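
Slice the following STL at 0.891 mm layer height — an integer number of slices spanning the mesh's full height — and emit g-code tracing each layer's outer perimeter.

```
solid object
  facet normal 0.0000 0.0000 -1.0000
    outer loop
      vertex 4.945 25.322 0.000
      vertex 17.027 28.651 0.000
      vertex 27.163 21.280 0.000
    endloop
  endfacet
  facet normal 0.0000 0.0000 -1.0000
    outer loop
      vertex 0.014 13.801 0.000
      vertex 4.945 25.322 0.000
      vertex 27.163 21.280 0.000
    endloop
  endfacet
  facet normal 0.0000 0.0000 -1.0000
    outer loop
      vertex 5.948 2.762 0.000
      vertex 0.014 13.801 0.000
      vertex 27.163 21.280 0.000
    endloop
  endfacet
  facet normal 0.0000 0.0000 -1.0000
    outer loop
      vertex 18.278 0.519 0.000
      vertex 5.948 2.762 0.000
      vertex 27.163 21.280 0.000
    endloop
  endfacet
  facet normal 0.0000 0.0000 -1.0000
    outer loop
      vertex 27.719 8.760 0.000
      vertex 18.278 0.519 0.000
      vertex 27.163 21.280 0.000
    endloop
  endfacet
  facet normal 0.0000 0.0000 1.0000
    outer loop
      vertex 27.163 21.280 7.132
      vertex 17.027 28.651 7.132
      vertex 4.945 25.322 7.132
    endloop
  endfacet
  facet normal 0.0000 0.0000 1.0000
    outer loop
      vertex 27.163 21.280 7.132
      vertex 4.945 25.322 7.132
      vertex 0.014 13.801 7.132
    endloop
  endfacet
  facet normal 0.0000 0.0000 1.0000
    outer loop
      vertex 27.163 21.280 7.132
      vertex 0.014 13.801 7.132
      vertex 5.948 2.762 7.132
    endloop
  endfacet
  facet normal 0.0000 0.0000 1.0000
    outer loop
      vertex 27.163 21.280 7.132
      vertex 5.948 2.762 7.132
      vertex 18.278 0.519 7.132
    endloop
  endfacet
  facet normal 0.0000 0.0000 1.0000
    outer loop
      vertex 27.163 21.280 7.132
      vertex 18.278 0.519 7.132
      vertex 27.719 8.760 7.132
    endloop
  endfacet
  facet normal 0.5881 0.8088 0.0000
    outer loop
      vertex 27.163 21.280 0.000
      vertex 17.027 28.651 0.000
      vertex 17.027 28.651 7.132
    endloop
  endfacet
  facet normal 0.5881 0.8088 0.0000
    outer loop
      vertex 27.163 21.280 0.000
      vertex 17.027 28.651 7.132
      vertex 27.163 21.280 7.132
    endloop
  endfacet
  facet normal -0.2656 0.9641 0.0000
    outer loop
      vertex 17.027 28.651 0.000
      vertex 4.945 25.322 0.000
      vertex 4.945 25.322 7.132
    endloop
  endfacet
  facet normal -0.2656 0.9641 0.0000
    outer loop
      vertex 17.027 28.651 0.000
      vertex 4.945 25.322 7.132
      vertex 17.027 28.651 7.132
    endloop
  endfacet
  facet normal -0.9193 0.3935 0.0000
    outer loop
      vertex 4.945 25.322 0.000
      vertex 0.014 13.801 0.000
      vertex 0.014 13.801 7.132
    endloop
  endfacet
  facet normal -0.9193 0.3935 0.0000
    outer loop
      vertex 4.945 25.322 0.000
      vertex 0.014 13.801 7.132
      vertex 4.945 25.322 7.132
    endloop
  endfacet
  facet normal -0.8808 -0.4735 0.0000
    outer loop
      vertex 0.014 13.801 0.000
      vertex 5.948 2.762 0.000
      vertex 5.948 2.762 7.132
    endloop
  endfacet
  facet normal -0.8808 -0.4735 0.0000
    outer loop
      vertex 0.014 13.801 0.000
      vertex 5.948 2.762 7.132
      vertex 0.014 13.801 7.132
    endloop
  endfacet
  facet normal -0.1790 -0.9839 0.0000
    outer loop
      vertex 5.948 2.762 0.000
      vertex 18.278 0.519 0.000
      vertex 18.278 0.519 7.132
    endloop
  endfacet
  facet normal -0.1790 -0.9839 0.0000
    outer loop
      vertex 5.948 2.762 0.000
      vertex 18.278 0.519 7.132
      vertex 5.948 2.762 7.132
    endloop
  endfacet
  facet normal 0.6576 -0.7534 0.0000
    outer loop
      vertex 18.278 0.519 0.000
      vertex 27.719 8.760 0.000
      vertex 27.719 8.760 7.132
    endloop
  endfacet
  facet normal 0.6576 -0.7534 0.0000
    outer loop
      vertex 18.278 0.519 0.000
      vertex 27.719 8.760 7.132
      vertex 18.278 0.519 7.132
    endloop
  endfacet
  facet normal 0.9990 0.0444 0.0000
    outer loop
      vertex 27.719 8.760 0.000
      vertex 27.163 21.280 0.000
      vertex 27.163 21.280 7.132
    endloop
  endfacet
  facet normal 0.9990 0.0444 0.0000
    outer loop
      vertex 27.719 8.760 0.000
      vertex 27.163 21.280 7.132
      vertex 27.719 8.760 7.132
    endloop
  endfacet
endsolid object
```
; perimeter-only toolpath
G21 ; units = mm
G90 ; absolute positioning
G28 ; home
; layer 1
G0 Z0.891
G0 X27.163 Y21.280
G1 X17.027 Y28.651
G1 X4.945 Y25.322
G1 X0.014 Y13.801
G1 X5.948 Y2.762
G1 X18.278 Y0.519
G1 X27.719 Y8.760
G1 X27.163 Y21.280
; layer 2
G0 Z1.783
G0 X27.163 Y21.280
G1 X17.027 Y28.651
G1 X4.945 Y25.322
G1 X0.014 Y13.801
G1 X5.948 Y2.762
G1 X18.278 Y0.519
G1 X27.719 Y8.760
G1 X27.163 Y21.280
; layer 3
G0 Z2.675
G0 X27.163 Y21.280
G1 X17.027 Y28.651
G1 X4.945 Y25.322
G1 X0.014 Y13.801
G1 X5.948 Y2.762
G1 X18.278 Y0.519
G1 X27.719 Y8.760
G1 X27.163 Y21.280
; layer 4
G0 Z3.566
G0 X27.163 Y21.280
G1 X17.027 Y28.651
G1 X4.945 Y25.322
G1 X0.014 Y13.801
G1 X5.948 Y2.762
G1 X18.278 Y0.519
G1 X27.719 Y8.760
G1 X27.163 Y21.280
; layer 5
G0 Z4.457
G0 X27.163 Y21.280
G1 X17.027 Y28.651
G1 X4.945 Y25.322
G1 X0.014 Y13.801
G1 X5.948 Y2.762
G1 X18.278 Y0.519
G1 X27.719 Y8.760
G1 X27.163 Y21.280
; layer 6
G0 Z5.349
G0 X27.163 Y21.280
G1 X17.027 Y28.651
G1 X4.945 Y25.322
G1 X0.014 Y13.801
G1 X5.948 Y2.762
G1 X18.278 Y0.519
G1 X27.719 Y8.760
G1 X27.163 Y21.280
; layer 7
G0 Z6.240
G0 X27.163 Y21.280
G1 X17.027 Y28.651
G1 X4.945 Y25.322
G1 X0.014 Y13.801
G1 X5.948 Y2.762
G1 X18.278 Y0.519
G1 X27.719 Y8.760
G1 X27.163 Y21.280
; layer 8
G0 Z7.132
G0 X27.163 Y21.280
G1 X17.027 Y28.651
G1 X4.945 Y25.322
G1 X0.014 Y13.801
G1 X5.948 Y2.762
G1 X18.278 Y0.519
G1 X27.719 Y8.760
G1 X27.163 Y21.280
M2 ; end

The solid is a regular 7-sided prism (a cylinder approximated with 7 flat sides), circumscribed radius ≈ 14.4 mm, height ≈ 7.13 mm. Slicing at Δz = 0.891 mm — 8 equal slices spanning the solid's height, so layer i sits at z = i·h/8 — gives 8 non-empty perimeters. Each is a 7-segment closed polygon; G0 lifts to the layer z and rapids to the start vertex, then G1 traces the edges.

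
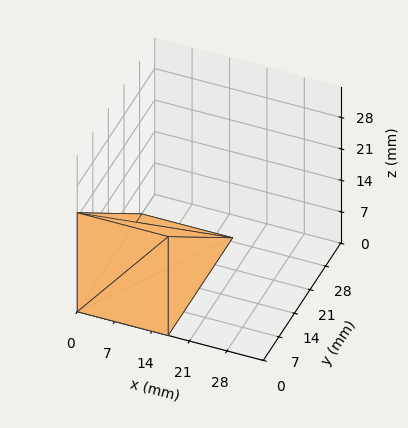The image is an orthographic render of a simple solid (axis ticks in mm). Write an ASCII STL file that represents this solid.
Reading the render: the shape is a wedge (ramp): 17 × 29 mm base, rising to 22 mm along the y=0 edge and sloping linearly to z=0 at y=29 (dimensions read to the nearest mm from the axis ticks). For the STL, each face is triangulated and given an outward normal.

solid part
  facet normal 0.0000 0.0000 -1.0000
    outer loop
      vertex 17.0 29.0 0.0
      vertex 17.0 0.0 0.0
      vertex 0.0 0.0 0.0
    endloop
  endfacet
  facet normal 0.0000 0.0000 -1.0000
    outer loop
      vertex 0.0 29.0 0.0
      vertex 17.0 29.0 0.0
      vertex 0.0 0.0 0.0
    endloop
  endfacet
  facet normal 0.0000 -1.0000 0.0000
    outer loop
      vertex 0.0 0.0 0.0
      vertex 17.0 0.0 0.0
      vertex 17.0 0.0 22.0
    endloop
  endfacet
  facet normal 0.0000 -1.0000 0.0000
    outer loop
      vertex 0.0 0.0 0.0
      vertex 17.0 0.0 22.0
      vertex 0.0 0.0 22.0
    endloop
  endfacet
  facet normal 0.0000 0.6044 0.7967
    outer loop
      vertex 0.0 0.0 22.0
      vertex 17.0 0.0 22.0
      vertex 17.0 29.0 0.0
    endloop
  endfacet
  facet normal 0.0000 0.6044 0.7967
    outer loop
      vertex 0.0 0.0 22.0
      vertex 17.0 29.0 0.0
      vertex 0.0 29.0 0.0
    endloop
  endfacet
  facet normal -1.0000 0.0000 0.0000
    outer loop
      vertex 0.0 0.0 22.0
      vertex 0.0 29.0 0.0
      vertex 0.0 0.0 0.0
    endloop
  endfacet
  facet normal 1.0000 0.0000 0.0000
    outer loop
      vertex 17.0 0.0 0.0
      vertex 17.0 29.0 0.0
      vertex 17.0 0.0 22.0
    endloop
  endfacet
endsolid part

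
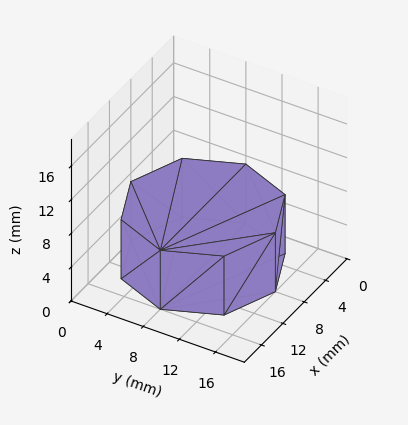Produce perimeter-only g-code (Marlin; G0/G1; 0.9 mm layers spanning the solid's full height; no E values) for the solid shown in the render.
Reading the render: the shape is a regular 8-sided prism (a cylinder approximated with 8 flat sides), circumscribed radius ≈ 8 mm, height ≈ 7 mm (dimensions read to the nearest mm from the axis ticks). For the g-code, the solid's height is divided into equal slices at the stated Δz and each level perimeter traced with G1 moves after a G0 lift.

; perimeter-only toolpath
G21 ; units = mm
G90 ; absolute positioning
G28 ; home
; layer 1
G0 Z0.9
G0 X16.0 Y8.0
G1 X13.7 Y13.7
G1 X8.0 Y16.0
G1 X2.3 Y13.7
G1 X0.0 Y8.0
G1 X2.3 Y2.3
G1 X8.0 Y0.0
G1 X13.7 Y2.3
G1 X16.0 Y8.0
; layer 2
G0 Z1.8
G0 X16.0 Y8.0
G1 X13.7 Y13.7
G1 X8.0 Y16.0
G1 X2.3 Y13.7
G1 X0.0 Y8.0
G1 X2.3 Y2.3
G1 X8.0 Y0.0
G1 X13.7 Y2.3
G1 X16.0 Y8.0
; layer 3
G0 Z2.6
G0 X16.0 Y8.0
G1 X13.7 Y13.7
G1 X8.0 Y16.0
G1 X2.3 Y13.7
G1 X0.0 Y8.0
G1 X2.3 Y2.3
G1 X8.0 Y0.0
G1 X13.7 Y2.3
G1 X16.0 Y8.0
; layer 4
G0 Z3.5
G0 X16.0 Y8.0
G1 X13.7 Y13.7
G1 X8.0 Y16.0
G1 X2.3 Y13.7
G1 X0.0 Y8.0
G1 X2.3 Y2.3
G1 X8.0 Y0.0
G1 X13.7 Y2.3
G1 X16.0 Y8.0
; layer 5
G0 Z4.4
G0 X16.0 Y8.0
G1 X13.7 Y13.7
G1 X8.0 Y16.0
G1 X2.3 Y13.7
G1 X0.0 Y8.0
G1 X2.3 Y2.3
G1 X8.0 Y0.0
G1 X13.7 Y2.3
G1 X16.0 Y8.0
; layer 6
G0 Z5.2
G0 X16.0 Y8.0
G1 X13.7 Y13.7
G1 X8.0 Y16.0
G1 X2.3 Y13.7
G1 X0.0 Y8.0
G1 X2.3 Y2.3
G1 X8.0 Y0.0
G1 X13.7 Y2.3
G1 X16.0 Y8.0
; layer 7
G0 Z6.1
G0 X16.0 Y8.0
G1 X13.7 Y13.7
G1 X8.0 Y16.0
G1 X2.3 Y13.7
G1 X0.0 Y8.0
G1 X2.3 Y2.3
G1 X8.0 Y0.0
G1 X13.7 Y2.3
G1 X16.0 Y8.0
; layer 8
G0 Z7.0
G0 X16.0 Y8.0
G1 X13.7 Y13.7
G1 X8.0 Y16.0
G1 X2.3 Y13.7
G1 X0.0 Y8.0
G1 X2.3 Y2.3
G1 X8.0 Y0.0
G1 X13.7 Y2.3
G1 X16.0 Y8.0
M2 ; end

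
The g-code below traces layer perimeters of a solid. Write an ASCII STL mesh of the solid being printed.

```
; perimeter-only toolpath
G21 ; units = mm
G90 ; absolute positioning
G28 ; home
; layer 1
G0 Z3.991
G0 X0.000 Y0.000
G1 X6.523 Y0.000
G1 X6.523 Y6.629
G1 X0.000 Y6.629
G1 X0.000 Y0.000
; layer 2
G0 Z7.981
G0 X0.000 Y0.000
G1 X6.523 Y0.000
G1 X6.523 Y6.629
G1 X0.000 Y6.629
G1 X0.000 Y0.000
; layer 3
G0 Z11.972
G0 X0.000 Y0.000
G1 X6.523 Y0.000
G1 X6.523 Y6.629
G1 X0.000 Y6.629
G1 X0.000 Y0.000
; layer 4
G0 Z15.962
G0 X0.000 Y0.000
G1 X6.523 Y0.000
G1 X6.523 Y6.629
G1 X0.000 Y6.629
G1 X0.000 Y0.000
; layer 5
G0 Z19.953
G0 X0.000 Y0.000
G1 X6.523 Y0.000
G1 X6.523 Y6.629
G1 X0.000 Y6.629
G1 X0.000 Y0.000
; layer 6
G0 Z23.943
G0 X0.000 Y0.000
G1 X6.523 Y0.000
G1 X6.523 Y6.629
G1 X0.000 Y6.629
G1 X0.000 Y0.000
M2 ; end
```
solid part
  facet normal 0.0000 0.0000 -1.0000
    outer loop
      vertex 6.523 6.629 0.000
      vertex 6.523 0.000 0.000
      vertex 0.000 0.000 0.000
    endloop
  endfacet
  facet normal 0.0000 0.0000 -1.0000
    outer loop
      vertex 0.000 6.629 0.000
      vertex 6.523 6.629 0.000
      vertex 0.000 0.000 0.000
    endloop
  endfacet
  facet normal 0.0000 0.0000 1.0000
    outer loop
      vertex 0.000 0.000 23.943
      vertex 6.523 0.000 23.943
      vertex 6.523 6.629 23.943
    endloop
  endfacet
  facet normal 0.0000 0.0000 1.0000
    outer loop
      vertex 0.000 0.000 23.943
      vertex 6.523 6.629 23.943
      vertex 0.000 6.629 23.943
    endloop
  endfacet
  facet normal 0.0000 -1.0000 0.0000
    outer loop
      vertex 0.000 0.000 0.000
      vertex 6.523 0.000 0.000
      vertex 6.523 0.000 23.943
    endloop
  endfacet
  facet normal 0.0000 -1.0000 0.0000
    outer loop
      vertex 0.000 0.000 0.000
      vertex 6.523 0.000 23.943
      vertex 0.000 0.000 23.943
    endloop
  endfacet
  facet normal 0.0000 1.0000 0.0000
    outer loop
      vertex 6.523 6.629 23.943
      vertex 6.523 6.629 0.000
      vertex 0.000 6.629 0.000
    endloop
  endfacet
  facet normal 0.0000 1.0000 0.0000
    outer loop
      vertex 0.000 6.629 23.943
      vertex 6.523 6.629 23.943
      vertex 0.000 6.629 0.000
    endloop
  endfacet
  facet normal -1.0000 0.0000 0.0000
    outer loop
      vertex 0.000 6.629 23.943
      vertex 0.000 6.629 0.000
      vertex 0.000 0.000 0.000
    endloop
  endfacet
  facet normal -1.0000 0.0000 0.0000
    outer loop
      vertex 0.000 0.000 23.943
      vertex 0.000 6.629 23.943
      vertex 0.000 0.000 0.000
    endloop
  endfacet
  facet normal 1.0000 0.0000 0.0000
    outer loop
      vertex 6.523 0.000 0.000
      vertex 6.523 6.629 0.000
      vertex 6.523 6.629 23.943
    endloop
  endfacet
  facet normal 1.0000 0.0000 0.0000
    outer loop
      vertex 6.523 0.000 0.000
      vertex 6.523 6.629 23.943
      vertex 6.523 0.000 23.943
    endloop
  endfacet
endsolid part

The G0 Z moves step by Δz≈3.991 mm. Every layer's G1 loop is the same polygon, so the solid is a straight extrusion of it from z=0 to z≈23.9. Closing with flat bottom and top caps and triangulating gives 12 facets — a rectangular box, roughly 6.52 × 6.63 mm footprint and 23.9 mm tall.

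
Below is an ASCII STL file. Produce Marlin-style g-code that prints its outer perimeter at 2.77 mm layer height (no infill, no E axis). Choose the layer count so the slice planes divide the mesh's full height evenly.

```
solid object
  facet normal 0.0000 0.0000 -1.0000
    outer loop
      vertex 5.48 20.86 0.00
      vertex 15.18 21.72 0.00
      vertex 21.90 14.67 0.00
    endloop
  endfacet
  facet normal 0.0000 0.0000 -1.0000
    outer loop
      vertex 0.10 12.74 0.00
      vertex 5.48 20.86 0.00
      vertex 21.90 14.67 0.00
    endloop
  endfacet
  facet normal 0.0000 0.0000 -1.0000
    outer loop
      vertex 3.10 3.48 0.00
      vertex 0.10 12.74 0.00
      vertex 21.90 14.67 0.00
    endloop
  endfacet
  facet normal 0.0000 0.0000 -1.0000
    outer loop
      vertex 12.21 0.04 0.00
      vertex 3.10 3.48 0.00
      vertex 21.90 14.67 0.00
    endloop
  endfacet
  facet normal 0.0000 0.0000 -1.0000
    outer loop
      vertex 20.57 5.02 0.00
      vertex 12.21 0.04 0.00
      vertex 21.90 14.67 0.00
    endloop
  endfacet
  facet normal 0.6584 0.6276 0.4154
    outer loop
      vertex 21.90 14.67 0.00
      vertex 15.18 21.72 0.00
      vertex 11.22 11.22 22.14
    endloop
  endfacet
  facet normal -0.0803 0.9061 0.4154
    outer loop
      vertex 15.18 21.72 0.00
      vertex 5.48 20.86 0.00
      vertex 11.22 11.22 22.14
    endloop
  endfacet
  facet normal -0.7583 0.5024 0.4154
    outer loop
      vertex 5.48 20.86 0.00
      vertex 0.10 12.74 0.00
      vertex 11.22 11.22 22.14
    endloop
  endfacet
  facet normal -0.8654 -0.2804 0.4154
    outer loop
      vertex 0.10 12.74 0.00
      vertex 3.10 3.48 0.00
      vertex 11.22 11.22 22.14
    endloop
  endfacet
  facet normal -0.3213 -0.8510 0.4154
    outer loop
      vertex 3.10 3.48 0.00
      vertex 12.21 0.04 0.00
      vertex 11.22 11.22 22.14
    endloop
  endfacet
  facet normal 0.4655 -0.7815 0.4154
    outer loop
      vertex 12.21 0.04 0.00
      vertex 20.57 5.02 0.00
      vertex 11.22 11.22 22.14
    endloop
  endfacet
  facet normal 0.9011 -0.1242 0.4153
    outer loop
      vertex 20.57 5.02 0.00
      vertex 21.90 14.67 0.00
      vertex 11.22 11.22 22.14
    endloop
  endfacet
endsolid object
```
; perimeter-only toolpath
G21 ; units = mm
G90 ; absolute positioning
G28 ; home
; layer 1
G0 Z2.77
G0 X20.56 Y14.24
G1 X14.68 Y20.41
G1 X6.20 Y19.65
G1 X1.49 Y12.55
G1 X4.12 Y4.45
G1 X12.09 Y1.44
G1 X19.40 Y5.79
G1 X20.56 Y14.24
; layer 2
G0 Z5.54
G0 X19.23 Y13.81
G1 X14.19 Y19.09
G1 X6.92 Y18.45
G1 X2.88 Y12.36
G1 X5.13 Y5.42
G1 X11.96 Y2.83
G1 X18.23 Y6.57
G1 X19.23 Y13.81
; layer 3
G0 Z8.30
G0 X17.89 Y13.38
G1 X13.70 Y17.78
G1 X7.63 Y17.25
G1 X4.27 Y12.17
G1 X6.15 Y6.38
G1 X11.84 Y4.23
G1 X17.06 Y7.35
G1 X17.89 Y13.38
; layer 4
G0 Z11.07
G0 X16.56 Y12.95
G1 X13.20 Y16.47
G1 X8.35 Y16.04
G1 X5.66 Y11.98
G1 X7.16 Y7.35
G1 X11.71 Y5.63
G1 X15.89 Y8.12
G1 X16.56 Y12.95
; layer 5
G0 Z13.84
G0 X15.22 Y12.51
G1 X12.71 Y15.16
G1 X9.07 Y14.84
G1 X7.05 Y11.79
G1 X8.18 Y8.32
G1 X11.59 Y7.03
G1 X14.73 Y8.89
G1 X15.22 Y12.51
; layer 6
G0 Z16.61
G0 X13.89 Y12.08
G1 X12.21 Y13.85
G1 X9.79 Y13.63
G1 X8.44 Y11.60
G1 X9.19 Y9.29
G1 X11.47 Y8.43
G1 X13.56 Y9.67
G1 X13.89 Y12.08
; layer 7
G0 Z19.37
G0 X12.55 Y11.65
G1 X11.71 Y12.53
G1 X10.50 Y12.43
G1 X9.83 Y11.41
G1 X10.21 Y10.25
G1 X11.34 Y9.82
G1 X12.39 Y10.45
G1 X12.55 Y11.65
M2 ; end

The solid is a regular 7-sided pyramid, base circumscribed radius ≈ 11.2 mm, apex at z ≈ 22.1 mm. Slicing at Δz = 2.77 mm — 8 equal slices spanning the solid's height, so layer i sits at z = i·h/8 — gives 7 non-empty perimeters. Each is a 7-segment closed polygon; G0 lifts to the layer z and rapids to the start vertex, then G1 traces the edges. The cross-section shrinks linearly with z (the slice at the apex is degenerate and omitted).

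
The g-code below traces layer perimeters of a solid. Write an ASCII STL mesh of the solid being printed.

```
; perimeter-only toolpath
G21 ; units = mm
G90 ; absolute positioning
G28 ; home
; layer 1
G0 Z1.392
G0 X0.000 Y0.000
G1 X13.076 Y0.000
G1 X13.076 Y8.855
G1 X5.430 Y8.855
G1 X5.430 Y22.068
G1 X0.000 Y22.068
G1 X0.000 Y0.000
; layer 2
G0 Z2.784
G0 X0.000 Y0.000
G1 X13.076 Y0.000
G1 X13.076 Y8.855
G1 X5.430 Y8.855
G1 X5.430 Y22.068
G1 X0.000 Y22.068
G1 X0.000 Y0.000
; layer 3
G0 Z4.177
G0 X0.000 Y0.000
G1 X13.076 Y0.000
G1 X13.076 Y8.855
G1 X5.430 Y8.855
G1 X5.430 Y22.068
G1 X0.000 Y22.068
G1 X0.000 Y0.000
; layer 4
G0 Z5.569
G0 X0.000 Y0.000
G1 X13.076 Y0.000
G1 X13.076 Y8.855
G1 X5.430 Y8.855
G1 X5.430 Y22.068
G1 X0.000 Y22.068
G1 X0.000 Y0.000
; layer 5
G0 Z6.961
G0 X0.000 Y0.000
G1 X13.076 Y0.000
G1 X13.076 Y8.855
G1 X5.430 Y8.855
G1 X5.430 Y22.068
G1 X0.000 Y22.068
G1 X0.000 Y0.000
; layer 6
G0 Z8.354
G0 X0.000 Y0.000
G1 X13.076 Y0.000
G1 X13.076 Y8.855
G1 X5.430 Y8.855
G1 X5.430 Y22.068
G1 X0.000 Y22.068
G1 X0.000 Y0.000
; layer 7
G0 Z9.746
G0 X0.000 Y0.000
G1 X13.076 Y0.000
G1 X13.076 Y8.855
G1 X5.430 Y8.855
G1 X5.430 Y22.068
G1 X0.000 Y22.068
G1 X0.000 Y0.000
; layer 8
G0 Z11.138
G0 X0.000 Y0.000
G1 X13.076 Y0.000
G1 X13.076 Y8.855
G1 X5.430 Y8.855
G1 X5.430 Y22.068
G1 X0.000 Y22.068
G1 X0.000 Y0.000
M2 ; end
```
solid part
  facet normal 0.0000 0.0000 -1.0000
    outer loop
      vertex 13.076 8.855 0.000
      vertex 13.076 0.000 0.000
      vertex 0.000 0.000 0.000
    endloop
  endfacet
  facet normal 0.0000 0.0000 -1.0000
    outer loop
      vertex 5.430 8.855 0.000
      vertex 13.076 8.855 0.000
      vertex 0.000 0.000 0.000
    endloop
  endfacet
  facet normal 0.0000 0.0000 -1.0000
    outer loop
      vertex 5.430 22.068 0.000
      vertex 5.430 8.855 0.000
      vertex 0.000 0.000 0.000
    endloop
  endfacet
  facet normal 0.0000 0.0000 -1.0000
    outer loop
      vertex 0.000 22.068 0.000
      vertex 5.430 22.068 0.000
      vertex 0.000 0.000 0.000
    endloop
  endfacet
  facet normal 0.0000 0.0000 1.0000
    outer loop
      vertex 0.000 0.000 11.138
      vertex 13.076 0.000 11.138
      vertex 13.076 8.855 11.138
    endloop
  endfacet
  facet normal 0.0000 0.0000 1.0000
    outer loop
      vertex 0.000 0.000 11.138
      vertex 13.076 8.855 11.138
      vertex 5.430 8.855 11.138
    endloop
  endfacet
  facet normal 0.0000 0.0000 1.0000
    outer loop
      vertex 0.000 0.000 11.138
      vertex 5.430 8.855 11.138
      vertex 5.430 22.068 11.138
    endloop
  endfacet
  facet normal 0.0000 0.0000 1.0000
    outer loop
      vertex 0.000 0.000 11.138
      vertex 5.430 22.068 11.138
      vertex 0.000 22.068 11.138
    endloop
  endfacet
  facet normal 0.0000 -1.0000 0.0000
    outer loop
      vertex 0.000 0.000 0.000
      vertex 13.076 0.000 0.000
      vertex 13.076 0.000 11.138
    endloop
  endfacet
  facet normal 0.0000 -1.0000 0.0000
    outer loop
      vertex 0.000 0.000 0.000
      vertex 13.076 0.000 11.138
      vertex 0.000 0.000 11.138
    endloop
  endfacet
  facet normal 1.0000 0.0000 0.0000
    outer loop
      vertex 13.076 0.000 0.000
      vertex 13.076 8.855 0.000
      vertex 13.076 8.855 11.138
    endloop
  endfacet
  facet normal 1.0000 0.0000 0.0000
    outer loop
      vertex 13.076 0.000 0.000
      vertex 13.076 8.855 11.138
      vertex 13.076 0.000 11.138
    endloop
  endfacet
  facet normal 0.0000 1.0000 0.0000
    outer loop
      vertex 13.076 8.855 0.000
      vertex 5.430 8.855 0.000
      vertex 5.430 8.855 11.138
    endloop
  endfacet
  facet normal 0.0000 1.0000 0.0000
    outer loop
      vertex 13.076 8.855 0.000
      vertex 5.430 8.855 11.138
      vertex 13.076 8.855 11.138
    endloop
  endfacet
  facet normal 1.0000 0.0000 0.0000
    outer loop
      vertex 5.430 8.855 0.000
      vertex 5.430 22.068 0.000
      vertex 5.430 22.068 11.138
    endloop
  endfacet
  facet normal 1.0000 0.0000 0.0000
    outer loop
      vertex 5.430 8.855 0.000
      vertex 5.430 22.068 11.138
      vertex 5.430 8.855 11.138
    endloop
  endfacet
  facet normal 0.0000 1.0000 0.0000
    outer loop
      vertex 5.430 22.068 0.000
      vertex 0.000 22.068 0.000
      vertex 0.000 22.068 11.138
    endloop
  endfacet
  facet normal 0.0000 1.0000 0.0000
    outer loop
      vertex 5.430 22.068 0.000
      vertex 0.000 22.068 11.138
      vertex 5.430 22.068 11.138
    endloop
  endfacet
  facet normal -1.0000 0.0000 0.0000
    outer loop
      vertex 0.000 22.068 0.000
      vertex 0.000 0.000 0.000
      vertex 0.000 0.000 11.138
    endloop
  endfacet
  facet normal -1.0000 0.0000 0.0000
    outer loop
      vertex 0.000 22.068 0.000
      vertex 0.000 0.000 11.138
      vertex 0.000 22.068 11.138
    endloop
  endfacet
endsolid part

The G0 Z moves step by Δz≈1.392 mm. Every layer's G1 loop is the same polygon, so the solid is a straight extrusion of it from z=0 to z≈11.1. Closing with flat bottom and top caps and triangulating gives 20 facets — an L-shaped prism: outer 13.1 × 22.1 mm, arm thicknesses ≈ 8.86 mm (horizontal) and 5.43 mm (vertical), extruded 11.1 mm in z.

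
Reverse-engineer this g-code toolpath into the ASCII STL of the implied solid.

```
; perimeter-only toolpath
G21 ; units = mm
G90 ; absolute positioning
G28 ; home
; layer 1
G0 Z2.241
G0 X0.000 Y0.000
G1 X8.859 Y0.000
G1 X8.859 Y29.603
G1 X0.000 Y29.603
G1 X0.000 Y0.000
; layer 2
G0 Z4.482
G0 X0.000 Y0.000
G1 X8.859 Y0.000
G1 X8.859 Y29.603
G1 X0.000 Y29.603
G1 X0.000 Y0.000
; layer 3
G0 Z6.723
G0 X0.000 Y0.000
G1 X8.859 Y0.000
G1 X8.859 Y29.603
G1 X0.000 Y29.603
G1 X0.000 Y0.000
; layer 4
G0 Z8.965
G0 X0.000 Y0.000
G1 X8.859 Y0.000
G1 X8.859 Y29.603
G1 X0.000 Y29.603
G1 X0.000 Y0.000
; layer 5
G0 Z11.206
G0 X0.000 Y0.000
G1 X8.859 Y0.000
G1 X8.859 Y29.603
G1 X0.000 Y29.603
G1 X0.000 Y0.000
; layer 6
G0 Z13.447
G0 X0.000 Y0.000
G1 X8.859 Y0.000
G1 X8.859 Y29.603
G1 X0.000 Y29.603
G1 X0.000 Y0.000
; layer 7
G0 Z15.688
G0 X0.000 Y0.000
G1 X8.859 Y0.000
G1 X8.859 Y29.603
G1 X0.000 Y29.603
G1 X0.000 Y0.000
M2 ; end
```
solid part
  facet normal 0.0000 0.0000 -1.0000
    outer loop
      vertex 8.859 29.603 0.000
      vertex 8.859 0.000 0.000
      vertex 0.000 0.000 0.000
    endloop
  endfacet
  facet normal 0.0000 0.0000 -1.0000
    outer loop
      vertex 0.000 29.603 0.000
      vertex 8.859 29.603 0.000
      vertex 0.000 0.000 0.000
    endloop
  endfacet
  facet normal 0.0000 0.0000 1.0000
    outer loop
      vertex 0.000 0.000 15.688
      vertex 8.859 0.000 15.688
      vertex 8.859 29.603 15.688
    endloop
  endfacet
  facet normal 0.0000 0.0000 1.0000
    outer loop
      vertex 0.000 0.000 15.688
      vertex 8.859 29.603 15.688
      vertex 0.000 29.603 15.688
    endloop
  endfacet
  facet normal 0.0000 -1.0000 0.0000
    outer loop
      vertex 0.000 0.000 0.000
      vertex 8.859 0.000 0.000
      vertex 8.859 0.000 15.688
    endloop
  endfacet
  facet normal 0.0000 -1.0000 0.0000
    outer loop
      vertex 0.000 0.000 0.000
      vertex 8.859 0.000 15.688
      vertex 0.000 0.000 15.688
    endloop
  endfacet
  facet normal 0.0000 1.0000 0.0000
    outer loop
      vertex 8.859 29.603 15.688
      vertex 8.859 29.603 0.000
      vertex 0.000 29.603 0.000
    endloop
  endfacet
  facet normal 0.0000 1.0000 0.0000
    outer loop
      vertex 0.000 29.603 15.688
      vertex 8.859 29.603 15.688
      vertex 0.000 29.603 0.000
    endloop
  endfacet
  facet normal -1.0000 0.0000 0.0000
    outer loop
      vertex 0.000 29.603 15.688
      vertex 0.000 29.603 0.000
      vertex 0.000 0.000 0.000
    endloop
  endfacet
  facet normal -1.0000 0.0000 0.0000
    outer loop
      vertex 0.000 0.000 15.688
      vertex 0.000 29.603 15.688
      vertex 0.000 0.000 0.000
    endloop
  endfacet
  facet normal 1.0000 0.0000 0.0000
    outer loop
      vertex 8.859 0.000 0.000
      vertex 8.859 29.603 0.000
      vertex 8.859 29.603 15.688
    endloop
  endfacet
  facet normal 1.0000 0.0000 0.0000
    outer loop
      vertex 8.859 0.000 0.000
      vertex 8.859 29.603 15.688
      vertex 8.859 0.000 15.688
    endloop
  endfacet
endsolid part

The G0 Z moves step by Δz≈2.241 mm. Every layer's G1 loop is the same polygon, so the solid is a straight extrusion of it from z=0 to z≈15.7. Closing with flat bottom and top caps and triangulating gives 12 facets — a rectangular box, roughly 8.86 × 29.6 mm footprint and 15.7 mm tall.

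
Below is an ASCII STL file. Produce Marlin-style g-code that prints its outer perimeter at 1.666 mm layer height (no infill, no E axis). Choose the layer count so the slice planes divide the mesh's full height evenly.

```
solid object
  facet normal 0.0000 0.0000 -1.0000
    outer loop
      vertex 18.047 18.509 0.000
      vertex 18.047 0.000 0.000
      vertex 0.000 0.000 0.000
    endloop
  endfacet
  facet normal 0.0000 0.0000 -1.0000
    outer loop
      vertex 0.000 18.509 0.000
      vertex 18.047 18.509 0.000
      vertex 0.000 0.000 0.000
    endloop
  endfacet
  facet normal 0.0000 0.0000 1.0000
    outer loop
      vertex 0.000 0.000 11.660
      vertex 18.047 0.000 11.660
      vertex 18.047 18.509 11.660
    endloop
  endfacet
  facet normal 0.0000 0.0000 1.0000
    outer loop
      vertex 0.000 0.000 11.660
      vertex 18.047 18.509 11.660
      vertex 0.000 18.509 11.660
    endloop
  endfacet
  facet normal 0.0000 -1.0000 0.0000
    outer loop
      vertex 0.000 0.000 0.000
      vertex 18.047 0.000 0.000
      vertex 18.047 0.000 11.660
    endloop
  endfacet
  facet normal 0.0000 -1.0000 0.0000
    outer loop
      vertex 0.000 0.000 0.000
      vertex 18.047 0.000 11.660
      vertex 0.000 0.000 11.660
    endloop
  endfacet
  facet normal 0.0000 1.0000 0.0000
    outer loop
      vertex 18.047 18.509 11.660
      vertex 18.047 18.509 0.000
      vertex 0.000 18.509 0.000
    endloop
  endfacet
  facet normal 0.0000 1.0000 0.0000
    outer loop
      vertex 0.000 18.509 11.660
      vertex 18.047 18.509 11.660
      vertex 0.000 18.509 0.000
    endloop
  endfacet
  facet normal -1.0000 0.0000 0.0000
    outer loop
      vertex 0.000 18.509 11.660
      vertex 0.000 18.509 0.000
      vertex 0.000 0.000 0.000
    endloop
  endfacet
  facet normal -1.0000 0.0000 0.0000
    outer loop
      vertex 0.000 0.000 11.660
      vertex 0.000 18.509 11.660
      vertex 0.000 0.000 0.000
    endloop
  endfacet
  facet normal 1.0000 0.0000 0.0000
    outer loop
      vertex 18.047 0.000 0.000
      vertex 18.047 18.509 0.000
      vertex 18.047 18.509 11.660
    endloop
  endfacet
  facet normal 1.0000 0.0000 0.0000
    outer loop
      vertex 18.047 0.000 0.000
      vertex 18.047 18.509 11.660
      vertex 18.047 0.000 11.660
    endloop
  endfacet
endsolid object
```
; perimeter-only toolpath
G21 ; units = mm
G90 ; absolute positioning
G28 ; home
; layer 1
G0 Z1.666
G0 X0.000 Y0.000
G1 X18.047 Y0.000
G1 X18.047 Y18.509
G1 X0.000 Y18.509
G1 X0.000 Y0.000
; layer 2
G0 Z3.331
G0 X0.000 Y0.000
G1 X18.047 Y0.000
G1 X18.047 Y18.509
G1 X0.000 Y18.509
G1 X0.000 Y0.000
; layer 3
G0 Z4.997
G0 X0.000 Y0.000
G1 X18.047 Y0.000
G1 X18.047 Y18.509
G1 X0.000 Y18.509
G1 X0.000 Y0.000
; layer 4
G0 Z6.663
G0 X0.000 Y0.000
G1 X18.047 Y0.000
G1 X18.047 Y18.509
G1 X0.000 Y18.509
G1 X0.000 Y0.000
; layer 5
G0 Z8.329
G0 X0.000 Y0.000
G1 X18.047 Y0.000
G1 X18.047 Y18.509
G1 X0.000 Y18.509
G1 X0.000 Y0.000
; layer 6
G0 Z9.994
G0 X0.000 Y0.000
G1 X18.047 Y0.000
G1 X18.047 Y18.509
G1 X0.000 Y18.509
G1 X0.000 Y0.000
; layer 7
G0 Z11.660
G0 X0.000 Y0.000
G1 X18.047 Y0.000
G1 X18.047 Y18.509
G1 X0.000 Y18.509
G1 X0.000 Y0.000
M2 ; end

The solid is a rectangular box, roughly 18 × 18.5 mm footprint and 11.7 mm tall. Slicing at Δz = 1.666 mm — 7 equal slices spanning the solid's height, so layer i sits at z = i·h/7 — gives 7 non-empty perimeters. Each is a 4-segment closed polygon; G0 lifts to the layer z and rapids to the start vertex, then G1 traces the edges.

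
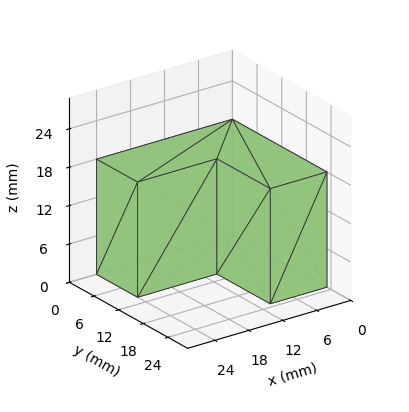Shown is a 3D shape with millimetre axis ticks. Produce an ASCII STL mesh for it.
Reading the render: the shape is an L-shaped prism: outer 24 × 23 mm, arm thicknesses ≈ 10 mm (horizontal) and 10 mm (vertical), extruded 18 mm in z (dimensions read to the nearest mm from the axis ticks). For the STL, each face is triangulated and given an outward normal.

solid part
  facet normal 0.0000 0.0000 -1.0000
    outer loop
      vertex 24.0 10.0 0.0
      vertex 24.0 0.0 0.0
      vertex 0.0 0.0 0.0
    endloop
  endfacet
  facet normal 0.0000 0.0000 -1.0000
    outer loop
      vertex 10.0 10.0 0.0
      vertex 24.0 10.0 0.0
      vertex 0.0 0.0 0.0
    endloop
  endfacet
  facet normal 0.0000 0.0000 -1.0000
    outer loop
      vertex 10.0 23.0 0.0
      vertex 10.0 10.0 0.0
      vertex 0.0 0.0 0.0
    endloop
  endfacet
  facet normal 0.0000 0.0000 -1.0000
    outer loop
      vertex 0.0 23.0 0.0
      vertex 10.0 23.0 0.0
      vertex 0.0 0.0 0.0
    endloop
  endfacet
  facet normal 0.0000 0.0000 1.0000
    outer loop
      vertex 0.0 0.0 18.0
      vertex 24.0 0.0 18.0
      vertex 24.0 10.0 18.0
    endloop
  endfacet
  facet normal 0.0000 0.0000 1.0000
    outer loop
      vertex 0.0 0.0 18.0
      vertex 24.0 10.0 18.0
      vertex 10.0 10.0 18.0
    endloop
  endfacet
  facet normal 0.0000 0.0000 1.0000
    outer loop
      vertex 0.0 0.0 18.0
      vertex 10.0 10.0 18.0
      vertex 10.0 23.0 18.0
    endloop
  endfacet
  facet normal 0.0000 0.0000 1.0000
    outer loop
      vertex 0.0 0.0 18.0
      vertex 10.0 23.0 18.0
      vertex 0.0 23.0 18.0
    endloop
  endfacet
  facet normal 0.0000 -1.0000 0.0000
    outer loop
      vertex 0.0 0.0 0.0
      vertex 24.0 0.0 0.0
      vertex 24.0 0.0 18.0
    endloop
  endfacet
  facet normal 0.0000 -1.0000 0.0000
    outer loop
      vertex 0.0 0.0 0.0
      vertex 24.0 0.0 18.0
      vertex 0.0 0.0 18.0
    endloop
  endfacet
  facet normal 1.0000 0.0000 0.0000
    outer loop
      vertex 24.0 0.0 0.0
      vertex 24.0 10.0 0.0
      vertex 24.0 10.0 18.0
    endloop
  endfacet
  facet normal 1.0000 0.0000 0.0000
    outer loop
      vertex 24.0 0.0 0.0
      vertex 24.0 10.0 18.0
      vertex 24.0 0.0 18.0
    endloop
  endfacet
  facet normal 0.0000 1.0000 0.0000
    outer loop
      vertex 24.0 10.0 0.0
      vertex 10.0 10.0 0.0
      vertex 10.0 10.0 18.0
    endloop
  endfacet
  facet normal 0.0000 1.0000 0.0000
    outer loop
      vertex 24.0 10.0 0.0
      vertex 10.0 10.0 18.0
      vertex 24.0 10.0 18.0
    endloop
  endfacet
  facet normal 1.0000 0.0000 0.0000
    outer loop
      vertex 10.0 10.0 0.0
      vertex 10.0 23.0 0.0
      vertex 10.0 23.0 18.0
    endloop
  endfacet
  facet normal 1.0000 0.0000 0.0000
    outer loop
      vertex 10.0 10.0 0.0
      vertex 10.0 23.0 18.0
      vertex 10.0 10.0 18.0
    endloop
  endfacet
  facet normal 0.0000 1.0000 0.0000
    outer loop
      vertex 10.0 23.0 0.0
      vertex 0.0 23.0 0.0
      vertex 0.0 23.0 18.0
    endloop
  endfacet
  facet normal 0.0000 1.0000 0.0000
    outer loop
      vertex 10.0 23.0 0.0
      vertex 0.0 23.0 18.0
      vertex 10.0 23.0 18.0
    endloop
  endfacet
  facet normal -1.0000 0.0000 0.0000
    outer loop
      vertex 0.0 23.0 0.0
      vertex 0.0 0.0 0.0
      vertex 0.0 0.0 18.0
    endloop
  endfacet
  facet normal -1.0000 0.0000 0.0000
    outer loop
      vertex 0.0 23.0 0.0
      vertex 0.0 0.0 18.0
      vertex 0.0 23.0 18.0
    endloop
  endfacet
endsolid part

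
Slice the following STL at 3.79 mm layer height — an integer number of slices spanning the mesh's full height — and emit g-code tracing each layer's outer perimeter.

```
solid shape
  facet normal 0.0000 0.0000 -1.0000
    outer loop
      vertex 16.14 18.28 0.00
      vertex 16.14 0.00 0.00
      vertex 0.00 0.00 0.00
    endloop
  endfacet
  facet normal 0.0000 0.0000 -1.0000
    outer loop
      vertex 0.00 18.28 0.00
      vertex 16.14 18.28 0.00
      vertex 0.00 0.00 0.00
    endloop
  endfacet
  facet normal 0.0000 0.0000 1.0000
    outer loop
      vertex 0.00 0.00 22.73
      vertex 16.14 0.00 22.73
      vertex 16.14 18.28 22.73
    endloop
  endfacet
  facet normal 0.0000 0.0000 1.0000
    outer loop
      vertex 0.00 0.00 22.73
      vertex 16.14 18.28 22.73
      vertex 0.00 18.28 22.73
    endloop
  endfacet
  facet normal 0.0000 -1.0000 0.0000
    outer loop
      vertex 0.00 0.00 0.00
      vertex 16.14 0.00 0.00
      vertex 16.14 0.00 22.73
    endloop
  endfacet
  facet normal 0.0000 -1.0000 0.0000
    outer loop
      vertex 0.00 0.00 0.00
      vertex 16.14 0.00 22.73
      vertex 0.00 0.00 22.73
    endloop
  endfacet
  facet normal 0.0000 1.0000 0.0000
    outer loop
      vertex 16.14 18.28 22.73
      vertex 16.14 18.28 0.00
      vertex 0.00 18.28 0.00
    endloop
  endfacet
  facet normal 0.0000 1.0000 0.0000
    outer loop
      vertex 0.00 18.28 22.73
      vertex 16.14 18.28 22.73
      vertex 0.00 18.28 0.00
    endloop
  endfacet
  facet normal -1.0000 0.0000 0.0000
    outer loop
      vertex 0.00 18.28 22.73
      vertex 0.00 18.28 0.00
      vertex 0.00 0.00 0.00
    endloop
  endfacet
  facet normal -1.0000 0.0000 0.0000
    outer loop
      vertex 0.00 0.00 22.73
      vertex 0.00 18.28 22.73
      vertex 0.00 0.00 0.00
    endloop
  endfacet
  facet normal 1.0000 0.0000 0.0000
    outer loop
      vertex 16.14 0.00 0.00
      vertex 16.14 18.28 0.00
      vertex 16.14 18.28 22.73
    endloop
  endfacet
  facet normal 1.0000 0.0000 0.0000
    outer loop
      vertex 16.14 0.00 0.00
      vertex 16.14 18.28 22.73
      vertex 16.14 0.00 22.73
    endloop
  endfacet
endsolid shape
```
; perimeter-only toolpath
G21 ; units = mm
G90 ; absolute positioning
G28 ; home
; layer 1
G0 Z3.79
G0 X0.00 Y0.00
G1 X16.14 Y0.00
G1 X16.14 Y18.28
G1 X0.00 Y18.28
G1 X0.00 Y0.00
; layer 2
G0 Z7.58
G0 X0.00 Y0.00
G1 X16.14 Y0.00
G1 X16.14 Y18.28
G1 X0.00 Y18.28
G1 X0.00 Y0.00
; layer 3
G0 Z11.37
G0 X0.00 Y0.00
G1 X16.14 Y0.00
G1 X16.14 Y18.28
G1 X0.00 Y18.28
G1 X0.00 Y0.00
; layer 4
G0 Z15.15
G0 X0.00 Y0.00
G1 X16.14 Y0.00
G1 X16.14 Y18.28
G1 X0.00 Y18.28
G1 X0.00 Y0.00
; layer 5
G0 Z18.94
G0 X0.00 Y0.00
G1 X16.14 Y0.00
G1 X16.14 Y18.28
G1 X0.00 Y18.28
G1 X0.00 Y0.00
; layer 6
G0 Z22.73
G0 X0.00 Y0.00
G1 X16.14 Y0.00
G1 X16.14 Y18.28
G1 X0.00 Y18.28
G1 X0.00 Y0.00
M2 ; end

The solid is a rectangular box, roughly 16.1 × 18.3 mm footprint and 22.7 mm tall. Slicing at Δz = 3.79 mm — 6 equal slices spanning the solid's height, so layer i sits at z = i·h/6 — gives 6 non-empty perimeters. Each is a 4-segment closed polygon; G0 lifts to the layer z and rapids to the start vertex, then G1 traces the edges.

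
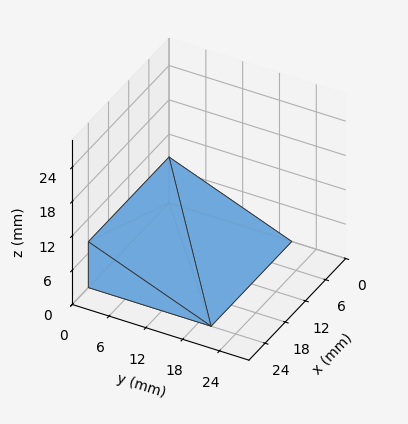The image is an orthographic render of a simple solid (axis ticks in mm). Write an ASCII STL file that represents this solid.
Reading the render: the shape is a wedge (ramp): 24 × 20 mm base, rising to 8 mm along the y=0 edge and sloping linearly to z=0 at y=20 (dimensions read to the nearest mm from the axis ticks). For the STL, each face is triangulated and given an outward normal.

solid part
  facet normal 0.0000 0.0000 -1.0000
    outer loop
      vertex 24.00 20.00 0.00
      vertex 24.00 0.00 0.00
      vertex 0.00 0.00 0.00
    endloop
  endfacet
  facet normal 0.0000 0.0000 -1.0000
    outer loop
      vertex 0.00 20.00 0.00
      vertex 24.00 20.00 0.00
      vertex 0.00 0.00 0.00
    endloop
  endfacet
  facet normal 0.0000 -1.0000 0.0000
    outer loop
      vertex 0.00 0.00 0.00
      vertex 24.00 0.00 0.00
      vertex 24.00 0.00 8.00
    endloop
  endfacet
  facet normal 0.0000 -1.0000 0.0000
    outer loop
      vertex 0.00 0.00 0.00
      vertex 24.00 0.00 8.00
      vertex 0.00 0.00 8.00
    endloop
  endfacet
  facet normal 0.0000 0.3714 0.9285
    outer loop
      vertex 0.00 0.00 8.00
      vertex 24.00 0.00 8.00
      vertex 24.00 20.00 0.00
    endloop
  endfacet
  facet normal 0.0000 0.3714 0.9285
    outer loop
      vertex 0.00 0.00 8.00
      vertex 24.00 20.00 0.00
      vertex 0.00 20.00 0.00
    endloop
  endfacet
  facet normal -1.0000 0.0000 0.0000
    outer loop
      vertex 0.00 0.00 8.00
      vertex 0.00 20.00 0.00
      vertex 0.00 0.00 0.00
    endloop
  endfacet
  facet normal 1.0000 0.0000 0.0000
    outer loop
      vertex 24.00 0.00 0.00
      vertex 24.00 20.00 0.00
      vertex 24.00 0.00 8.00
    endloop
  endfacet
endsolid part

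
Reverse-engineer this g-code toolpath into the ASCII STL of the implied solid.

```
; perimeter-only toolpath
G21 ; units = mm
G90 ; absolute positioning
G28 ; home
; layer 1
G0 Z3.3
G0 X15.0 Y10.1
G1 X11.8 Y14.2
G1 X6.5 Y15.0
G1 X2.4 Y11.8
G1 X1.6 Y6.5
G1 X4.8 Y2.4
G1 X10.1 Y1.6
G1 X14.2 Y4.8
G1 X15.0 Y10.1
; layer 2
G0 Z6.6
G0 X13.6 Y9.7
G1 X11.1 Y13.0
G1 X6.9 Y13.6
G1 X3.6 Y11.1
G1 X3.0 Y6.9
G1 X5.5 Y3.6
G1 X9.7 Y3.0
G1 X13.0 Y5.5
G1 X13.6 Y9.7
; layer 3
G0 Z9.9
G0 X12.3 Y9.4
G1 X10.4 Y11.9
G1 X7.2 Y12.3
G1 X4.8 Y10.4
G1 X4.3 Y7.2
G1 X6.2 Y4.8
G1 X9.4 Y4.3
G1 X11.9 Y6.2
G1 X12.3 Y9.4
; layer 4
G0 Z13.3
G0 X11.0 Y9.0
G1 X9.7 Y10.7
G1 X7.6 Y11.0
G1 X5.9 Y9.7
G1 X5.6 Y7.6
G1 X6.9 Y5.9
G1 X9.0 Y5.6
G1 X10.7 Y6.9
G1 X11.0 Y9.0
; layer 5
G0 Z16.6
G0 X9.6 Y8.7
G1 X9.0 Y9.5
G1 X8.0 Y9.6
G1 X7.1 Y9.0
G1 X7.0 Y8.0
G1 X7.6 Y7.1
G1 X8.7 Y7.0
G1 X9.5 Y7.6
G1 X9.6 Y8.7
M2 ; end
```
solid part
  facet normal 0.0000 0.0000 -1.0000
    outer loop
      vertex 6.2 16.3 0.0
      vertex 12.5 15.4 0.0
      vertex 16.3 10.4 0.0
    endloop
  endfacet
  facet normal 0.0000 0.0000 -1.0000
    outer loop
      vertex 1.2 12.5 0.0
      vertex 6.2 16.3 0.0
      vertex 16.3 10.4 0.0
    endloop
  endfacet
  facet normal 0.0000 0.0000 -1.0000
    outer loop
      vertex 0.3 6.2 0.0
      vertex 1.2 12.5 0.0
      vertex 16.3 10.4 0.0
    endloop
  endfacet
  facet normal 0.0000 0.0000 -1.0000
    outer loop
      vertex 4.1 1.2 0.0
      vertex 0.3 6.2 0.0
      vertex 16.3 10.4 0.0
    endloop
  endfacet
  facet normal 0.0000 0.0000 -1.0000
    outer loop
      vertex 10.4 0.3 0.0
      vertex 4.1 1.2 0.0
      vertex 16.3 10.4 0.0
    endloop
  endfacet
  facet normal 0.0000 0.0000 -1.0000
    outer loop
      vertex 15.4 4.1 0.0
      vertex 10.4 0.3 0.0
      vertex 16.3 10.4 0.0
    endloop
  endfacet
  facet normal 0.7433 0.5649 0.3584
    outer loop
      vertex 16.3 10.4 0.0
      vertex 12.5 15.4 0.0
      vertex 8.3 8.3 19.9
    endloop
  endfacet
  facet normal 0.1321 0.9245 0.3577
    outer loop
      vertex 12.5 15.4 0.0
      vertex 6.2 16.3 0.0
      vertex 8.3 8.3 19.9
    endloop
  endfacet
  facet normal -0.5649 0.7433 0.3584
    outer loop
      vertex 6.2 16.3 0.0
      vertex 1.2 12.5 0.0
      vertex 8.3 8.3 19.9
    endloop
  endfacet
  facet normal -0.9245 0.1321 0.3577
    outer loop
      vertex 1.2 12.5 0.0
      vertex 0.3 6.2 0.0
      vertex 8.3 8.3 19.9
    endloop
  endfacet
  facet normal -0.7433 -0.5649 0.3584
    outer loop
      vertex 0.3 6.2 0.0
      vertex 4.1 1.2 0.0
      vertex 8.3 8.3 19.9
    endloop
  endfacet
  facet normal -0.1321 -0.9245 0.3577
    outer loop
      vertex 4.1 1.2 0.0
      vertex 10.4 0.3 0.0
      vertex 8.3 8.3 19.9
    endloop
  endfacet
  facet normal 0.5649 -0.7433 0.3584
    outer loop
      vertex 10.4 0.3 0.0
      vertex 15.4 4.1 0.0
      vertex 8.3 8.3 19.9
    endloop
  endfacet
  facet normal 0.9245 -0.1321 0.3577
    outer loop
      vertex 15.4 4.1 0.0
      vertex 16.3 10.4 0.0
      vertex 8.3 8.3 19.9
    endloop
  endfacet
endsolid part

The G0 Z moves step by Δz≈3.3 mm. The G1 loops shrink linearly with z, so the solid tapers from its base footprint up to z≈19.9. Closing with a flat bottom cap and the tapered top and triangulating gives 14 facets — a regular 8-sided pyramid, base circumscribed radius ≈ 8.3 mm, apex at z ≈ 19.9 mm.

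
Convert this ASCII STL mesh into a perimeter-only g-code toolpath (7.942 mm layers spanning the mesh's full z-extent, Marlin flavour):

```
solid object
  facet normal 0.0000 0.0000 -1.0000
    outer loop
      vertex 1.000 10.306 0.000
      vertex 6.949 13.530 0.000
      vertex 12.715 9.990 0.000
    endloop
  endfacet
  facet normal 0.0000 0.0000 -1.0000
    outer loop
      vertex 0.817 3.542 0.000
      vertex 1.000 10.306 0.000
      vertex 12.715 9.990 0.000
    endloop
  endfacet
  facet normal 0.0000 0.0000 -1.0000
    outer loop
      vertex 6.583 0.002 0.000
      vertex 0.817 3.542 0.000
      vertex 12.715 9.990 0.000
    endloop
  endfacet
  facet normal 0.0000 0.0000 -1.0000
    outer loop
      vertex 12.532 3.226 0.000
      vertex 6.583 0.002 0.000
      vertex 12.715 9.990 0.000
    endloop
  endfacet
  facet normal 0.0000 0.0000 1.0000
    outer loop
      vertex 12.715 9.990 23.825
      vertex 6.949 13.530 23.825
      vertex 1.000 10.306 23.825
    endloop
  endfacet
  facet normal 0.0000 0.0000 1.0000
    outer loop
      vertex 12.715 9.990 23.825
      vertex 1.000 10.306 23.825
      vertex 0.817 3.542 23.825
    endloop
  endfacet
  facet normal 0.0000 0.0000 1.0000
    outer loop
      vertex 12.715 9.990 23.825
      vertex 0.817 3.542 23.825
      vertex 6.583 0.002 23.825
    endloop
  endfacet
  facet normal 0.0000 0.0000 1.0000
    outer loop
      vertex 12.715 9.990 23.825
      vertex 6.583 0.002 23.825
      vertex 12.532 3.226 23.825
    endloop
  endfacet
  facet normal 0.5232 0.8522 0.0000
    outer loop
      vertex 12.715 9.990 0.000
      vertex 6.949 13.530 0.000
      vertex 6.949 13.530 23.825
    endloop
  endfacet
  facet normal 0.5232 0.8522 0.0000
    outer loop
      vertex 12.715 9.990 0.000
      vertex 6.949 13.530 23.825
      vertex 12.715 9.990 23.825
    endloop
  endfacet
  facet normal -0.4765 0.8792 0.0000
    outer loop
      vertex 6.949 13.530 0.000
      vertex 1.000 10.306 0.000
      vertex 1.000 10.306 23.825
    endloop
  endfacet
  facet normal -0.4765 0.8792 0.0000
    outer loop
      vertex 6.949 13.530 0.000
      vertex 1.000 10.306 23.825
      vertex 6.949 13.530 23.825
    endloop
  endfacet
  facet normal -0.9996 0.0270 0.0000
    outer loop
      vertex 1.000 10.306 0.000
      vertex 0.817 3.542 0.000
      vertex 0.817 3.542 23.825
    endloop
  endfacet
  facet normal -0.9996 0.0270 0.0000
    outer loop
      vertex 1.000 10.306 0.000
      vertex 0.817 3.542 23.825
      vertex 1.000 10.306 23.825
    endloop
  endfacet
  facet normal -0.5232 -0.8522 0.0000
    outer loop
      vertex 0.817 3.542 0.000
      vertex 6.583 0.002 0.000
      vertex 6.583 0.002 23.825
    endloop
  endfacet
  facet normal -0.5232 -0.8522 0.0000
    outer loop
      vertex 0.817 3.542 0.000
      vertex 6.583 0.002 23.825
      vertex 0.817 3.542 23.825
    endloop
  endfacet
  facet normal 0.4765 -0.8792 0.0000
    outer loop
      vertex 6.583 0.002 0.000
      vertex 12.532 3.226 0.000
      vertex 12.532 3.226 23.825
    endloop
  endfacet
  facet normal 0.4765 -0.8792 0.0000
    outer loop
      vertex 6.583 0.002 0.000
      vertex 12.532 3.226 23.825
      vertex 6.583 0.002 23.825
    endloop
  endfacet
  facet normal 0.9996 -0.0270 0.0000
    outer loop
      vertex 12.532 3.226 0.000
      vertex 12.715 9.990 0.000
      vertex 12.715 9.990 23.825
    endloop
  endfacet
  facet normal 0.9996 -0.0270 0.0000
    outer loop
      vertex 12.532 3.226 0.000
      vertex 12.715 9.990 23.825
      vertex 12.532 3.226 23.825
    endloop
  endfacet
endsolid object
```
; perimeter-only toolpath
G21 ; units = mm
G90 ; absolute positioning
G28 ; home
; layer 1
G0 Z7.942
G0 X12.715 Y9.990
G1 X6.949 Y13.530
G1 X1.000 Y10.306
G1 X0.817 Y3.542
G1 X6.583 Y0.002
G1 X12.532 Y3.226
G1 X12.715 Y9.990
; layer 2
G0 Z15.883
G0 X12.715 Y9.990
G1 X6.949 Y13.530
G1 X1.000 Y10.306
G1 X0.817 Y3.542
G1 X6.583 Y0.002
G1 X12.532 Y3.226
G1 X12.715 Y9.990
; layer 3
G0 Z23.825
G0 X12.715 Y9.990
G1 X6.949 Y13.530
G1 X1.000 Y10.306
G1 X0.817 Y3.542
G1 X6.583 Y0.002
G1 X12.532 Y3.226
G1 X12.715 Y9.990
M2 ; end

The solid is a regular 6-sided prism (a cylinder approximated with 6 flat sides), circumscribed radius ≈ 6.77 mm, height ≈ 23.8 mm. Slicing at Δz = 7.942 mm — 3 equal slices spanning the solid's height, so layer i sits at z = i·h/3 — gives 3 non-empty perimeters. Each is a 6-segment closed polygon; G0 lifts to the layer z and rapids to the start vertex, then G1 traces the edges.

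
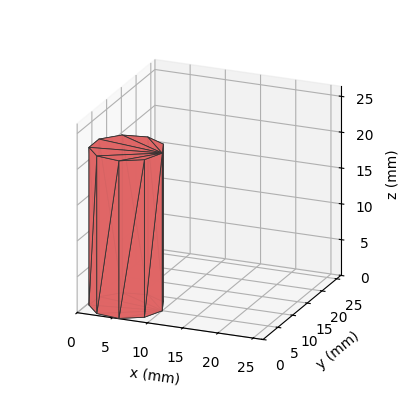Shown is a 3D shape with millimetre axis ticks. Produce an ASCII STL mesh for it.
Reading the render: the shape is a regular 9-sided prism (a cylinder approximated with 9 flat sides), circumscribed radius ≈ 5 mm, height ≈ 22 mm (dimensions read to the nearest mm from the axis ticks). For the STL, each face is triangulated and given an outward normal.

solid part
  facet normal 0.0000 0.0000 -1.0000
    outer loop
      vertex 5.9 9.9 0.0
      vertex 8.8 8.2 0.0
      vertex 10.0 5.0 0.0
    endloop
  endfacet
  facet normal 0.0000 0.0000 -1.0000
    outer loop
      vertex 2.5 9.3 0.0
      vertex 5.9 9.9 0.0
      vertex 10.0 5.0 0.0
    endloop
  endfacet
  facet normal 0.0000 0.0000 -1.0000
    outer loop
      vertex 0.3 6.7 0.0
      vertex 2.5 9.3 0.0
      vertex 10.0 5.0 0.0
    endloop
  endfacet
  facet normal 0.0000 0.0000 -1.0000
    outer loop
      vertex 0.3 3.3 0.0
      vertex 0.3 6.7 0.0
      vertex 10.0 5.0 0.0
    endloop
  endfacet
  facet normal 0.0000 0.0000 -1.0000
    outer loop
      vertex 2.5 0.7 0.0
      vertex 0.3 3.3 0.0
      vertex 10.0 5.0 0.0
    endloop
  endfacet
  facet normal 0.0000 0.0000 -1.0000
    outer loop
      vertex 5.9 0.1 0.0
      vertex 2.5 0.7 0.0
      vertex 10.0 5.0 0.0
    endloop
  endfacet
  facet normal 0.0000 0.0000 -1.0000
    outer loop
      vertex 8.8 1.8 0.0
      vertex 5.9 0.1 0.0
      vertex 10.0 5.0 0.0
    endloop
  endfacet
  facet normal 0.0000 0.0000 1.0000
    outer loop
      vertex 10.0 5.0 22.0
      vertex 8.8 8.2 22.0
      vertex 5.9 9.9 22.0
    endloop
  endfacet
  facet normal 0.0000 0.0000 1.0000
    outer loop
      vertex 10.0 5.0 22.0
      vertex 5.9 9.9 22.0
      vertex 2.5 9.3 22.0
    endloop
  endfacet
  facet normal 0.0000 0.0000 1.0000
    outer loop
      vertex 10.0 5.0 22.0
      vertex 2.5 9.3 22.0
      vertex 0.3 6.7 22.0
    endloop
  endfacet
  facet normal 0.0000 0.0000 1.0000
    outer loop
      vertex 10.0 5.0 22.0
      vertex 0.3 6.7 22.0
      vertex 0.3 3.3 22.0
    endloop
  endfacet
  facet normal 0.0000 0.0000 1.0000
    outer loop
      vertex 10.0 5.0 22.0
      vertex 0.3 3.3 22.0
      vertex 2.5 0.7 22.0
    endloop
  endfacet
  facet normal 0.0000 0.0000 1.0000
    outer loop
      vertex 10.0 5.0 22.0
      vertex 2.5 0.7 22.0
      vertex 5.9 0.1 22.0
    endloop
  endfacet
  facet normal 0.0000 0.0000 1.0000
    outer loop
      vertex 10.0 5.0 22.0
      vertex 5.9 0.1 22.0
      vertex 8.8 1.8 22.0
    endloop
  endfacet
  facet normal 0.9363 0.3511 0.0000
    outer loop
      vertex 10.0 5.0 0.0
      vertex 8.8 8.2 0.0
      vertex 8.8 8.2 22.0
    endloop
  endfacet
  facet normal 0.9363 0.3511 0.0000
    outer loop
      vertex 10.0 5.0 0.0
      vertex 8.8 8.2 22.0
      vertex 10.0 5.0 22.0
    endloop
  endfacet
  facet normal 0.5057 0.8627 0.0000
    outer loop
      vertex 8.8 8.2 0.0
      vertex 5.9 9.9 0.0
      vertex 5.9 9.9 22.0
    endloop
  endfacet
  facet normal 0.5057 0.8627 0.0000
    outer loop
      vertex 8.8 8.2 0.0
      vertex 5.9 9.9 22.0
      vertex 8.8 8.2 22.0
    endloop
  endfacet
  facet normal -0.1738 0.9848 0.0000
    outer loop
      vertex 5.9 9.9 0.0
      vertex 2.5 9.3 0.0
      vertex 2.5 9.3 22.0
    endloop
  endfacet
  facet normal -0.1738 0.9848 0.0000
    outer loop
      vertex 5.9 9.9 0.0
      vertex 2.5 9.3 22.0
      vertex 5.9 9.9 22.0
    endloop
  endfacet
  facet normal -0.7634 0.6459 0.0000
    outer loop
      vertex 2.5 9.3 0.0
      vertex 0.3 6.7 0.0
      vertex 0.3 6.7 22.0
    endloop
  endfacet
  facet normal -0.7634 0.6459 0.0000
    outer loop
      vertex 2.5 9.3 0.0
      vertex 0.3 6.7 22.0
      vertex 2.5 9.3 22.0
    endloop
  endfacet
  facet normal -1.0000 0.0000 0.0000
    outer loop
      vertex 0.3 6.7 0.0
      vertex 0.3 3.3 0.0
      vertex 0.3 3.3 22.0
    endloop
  endfacet
  facet normal -1.0000 0.0000 0.0000
    outer loop
      vertex 0.3 6.7 0.0
      vertex 0.3 3.3 22.0
      vertex 0.3 6.7 22.0
    endloop
  endfacet
  facet normal -0.7634 -0.6459 0.0000
    outer loop
      vertex 0.3 3.3 0.0
      vertex 2.5 0.7 0.0
      vertex 2.5 0.7 22.0
    endloop
  endfacet
  facet normal -0.7634 -0.6459 0.0000
    outer loop
      vertex 0.3 3.3 0.0
      vertex 2.5 0.7 22.0
      vertex 0.3 3.3 22.0
    endloop
  endfacet
  facet normal -0.1738 -0.9848 0.0000
    outer loop
      vertex 2.5 0.7 0.0
      vertex 5.9 0.1 0.0
      vertex 5.9 0.1 22.0
    endloop
  endfacet
  facet normal -0.1738 -0.9848 0.0000
    outer loop
      vertex 2.5 0.7 0.0
      vertex 5.9 0.1 22.0
      vertex 2.5 0.7 22.0
    endloop
  endfacet
  facet normal 0.5057 -0.8627 0.0000
    outer loop
      vertex 5.9 0.1 0.0
      vertex 8.8 1.8 0.0
      vertex 8.8 1.8 22.0
    endloop
  endfacet
  facet normal 0.5057 -0.8627 0.0000
    outer loop
      vertex 5.9 0.1 0.0
      vertex 8.8 1.8 22.0
      vertex 5.9 0.1 22.0
    endloop
  endfacet
  facet normal 0.9363 -0.3511 0.0000
    outer loop
      vertex 8.8 1.8 0.0
      vertex 10.0 5.0 0.0
      vertex 10.0 5.0 22.0
    endloop
  endfacet
  facet normal 0.9363 -0.3511 0.0000
    outer loop
      vertex 8.8 1.8 0.0
      vertex 10.0 5.0 22.0
      vertex 8.8 1.8 22.0
    endloop
  endfacet
endsolid part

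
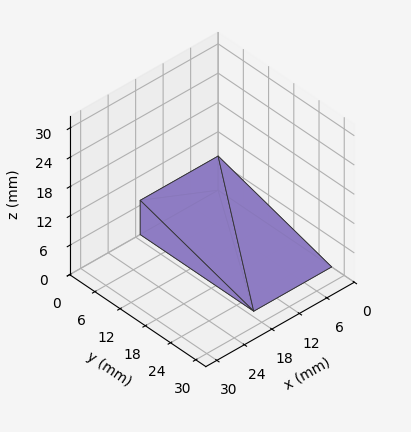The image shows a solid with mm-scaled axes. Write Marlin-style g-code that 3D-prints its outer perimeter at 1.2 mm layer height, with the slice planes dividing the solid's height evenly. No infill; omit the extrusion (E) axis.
Reading the render: the shape is a wedge (ramp): 17 × 27 mm base, rising to 7 mm along the y=0 edge and sloping linearly to z=0 at y=27 (dimensions read to the nearest mm from the axis ticks). For the g-code, the solid's height is divided into equal slices at the stated Δz and each level perimeter traced with G1 moves after a G0 lift.

; perimeter-only toolpath
G21 ; units = mm
G90 ; absolute positioning
G28 ; home
; layer 1
G0 Z1.2
G0 X0.0 Y0.0
G1 X17.0 Y0.0
G1 X17.0 Y22.5
G1 X0.0 Y22.5
G1 X0.0 Y0.0
; layer 2
G0 Z2.3
G0 X0.0 Y0.0
G1 X17.0 Y0.0
G1 X17.0 Y18.0
G1 X0.0 Y18.0
G1 X0.0 Y0.0
; layer 3
G0 Z3.5
G0 X0.0 Y0.0
G1 X17.0 Y0.0
G1 X17.0 Y13.5
G1 X0.0 Y13.5
G1 X0.0 Y0.0
; layer 4
G0 Z4.7
G0 X0.0 Y0.0
G1 X17.0 Y0.0
G1 X17.0 Y9.0
G1 X0.0 Y9.0
G1 X0.0 Y0.0
; layer 5
G0 Z5.8
G0 X0.0 Y0.0
G1 X17.0 Y0.0
G1 X17.0 Y4.5
G1 X0.0 Y4.5
G1 X0.0 Y0.0
M2 ; end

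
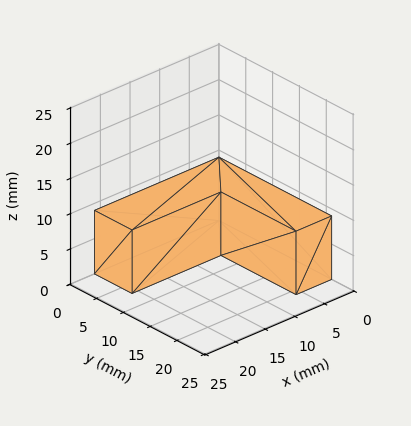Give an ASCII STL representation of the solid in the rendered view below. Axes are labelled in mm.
Reading the render: the shape is an L-shaped prism: outer 21 × 21 mm, arm thicknesses ≈ 7 mm (horizontal) and 6 mm (vertical), extruded 9 mm in z (dimensions read to the nearest mm from the axis ticks). For the STL, each face is triangulated and given an outward normal.

solid part
  facet normal 0.0000 0.0000 -1.0000
    outer loop
      vertex 21.0 7.0 0.0
      vertex 21.0 0.0 0.0
      vertex 0.0 0.0 0.0
    endloop
  endfacet
  facet normal 0.0000 0.0000 -1.0000
    outer loop
      vertex 6.0 7.0 0.0
      vertex 21.0 7.0 0.0
      vertex 0.0 0.0 0.0
    endloop
  endfacet
  facet normal 0.0000 0.0000 -1.0000
    outer loop
      vertex 6.0 21.0 0.0
      vertex 6.0 7.0 0.0
      vertex 0.0 0.0 0.0
    endloop
  endfacet
  facet normal 0.0000 0.0000 -1.0000
    outer loop
      vertex 0.0 21.0 0.0
      vertex 6.0 21.0 0.0
      vertex 0.0 0.0 0.0
    endloop
  endfacet
  facet normal 0.0000 0.0000 1.0000
    outer loop
      vertex 0.0 0.0 9.0
      vertex 21.0 0.0 9.0
      vertex 21.0 7.0 9.0
    endloop
  endfacet
  facet normal 0.0000 0.0000 1.0000
    outer loop
      vertex 0.0 0.0 9.0
      vertex 21.0 7.0 9.0
      vertex 6.0 7.0 9.0
    endloop
  endfacet
  facet normal 0.0000 0.0000 1.0000
    outer loop
      vertex 0.0 0.0 9.0
      vertex 6.0 7.0 9.0
      vertex 6.0 21.0 9.0
    endloop
  endfacet
  facet normal 0.0000 0.0000 1.0000
    outer loop
      vertex 0.0 0.0 9.0
      vertex 6.0 21.0 9.0
      vertex 0.0 21.0 9.0
    endloop
  endfacet
  facet normal 0.0000 -1.0000 0.0000
    outer loop
      vertex 0.0 0.0 0.0
      vertex 21.0 0.0 0.0
      vertex 21.0 0.0 9.0
    endloop
  endfacet
  facet normal 0.0000 -1.0000 0.0000
    outer loop
      vertex 0.0 0.0 0.0
      vertex 21.0 0.0 9.0
      vertex 0.0 0.0 9.0
    endloop
  endfacet
  facet normal 1.0000 0.0000 0.0000
    outer loop
      vertex 21.0 0.0 0.0
      vertex 21.0 7.0 0.0
      vertex 21.0 7.0 9.0
    endloop
  endfacet
  facet normal 1.0000 0.0000 0.0000
    outer loop
      vertex 21.0 0.0 0.0
      vertex 21.0 7.0 9.0
      vertex 21.0 0.0 9.0
    endloop
  endfacet
  facet normal 0.0000 1.0000 0.0000
    outer loop
      vertex 21.0 7.0 0.0
      vertex 6.0 7.0 0.0
      vertex 6.0 7.0 9.0
    endloop
  endfacet
  facet normal 0.0000 1.0000 0.0000
    outer loop
      vertex 21.0 7.0 0.0
      vertex 6.0 7.0 9.0
      vertex 21.0 7.0 9.0
    endloop
  endfacet
  facet normal 1.0000 0.0000 0.0000
    outer loop
      vertex 6.0 7.0 0.0
      vertex 6.0 21.0 0.0
      vertex 6.0 21.0 9.0
    endloop
  endfacet
  facet normal 1.0000 0.0000 0.0000
    outer loop
      vertex 6.0 7.0 0.0
      vertex 6.0 21.0 9.0
      vertex 6.0 7.0 9.0
    endloop
  endfacet
  facet normal 0.0000 1.0000 0.0000
    outer loop
      vertex 6.0 21.0 0.0
      vertex 0.0 21.0 0.0
      vertex 0.0 21.0 9.0
    endloop
  endfacet
  facet normal 0.0000 1.0000 0.0000
    outer loop
      vertex 6.0 21.0 0.0
      vertex 0.0 21.0 9.0
      vertex 6.0 21.0 9.0
    endloop
  endfacet
  facet normal -1.0000 0.0000 0.0000
    outer loop
      vertex 0.0 21.0 0.0
      vertex 0.0 0.0 0.0
      vertex 0.0 0.0 9.0
    endloop
  endfacet
  facet normal -1.0000 0.0000 0.0000
    outer loop
      vertex 0.0 21.0 0.0
      vertex 0.0 0.0 9.0
      vertex 0.0 21.0 9.0
    endloop
  endfacet
endsolid part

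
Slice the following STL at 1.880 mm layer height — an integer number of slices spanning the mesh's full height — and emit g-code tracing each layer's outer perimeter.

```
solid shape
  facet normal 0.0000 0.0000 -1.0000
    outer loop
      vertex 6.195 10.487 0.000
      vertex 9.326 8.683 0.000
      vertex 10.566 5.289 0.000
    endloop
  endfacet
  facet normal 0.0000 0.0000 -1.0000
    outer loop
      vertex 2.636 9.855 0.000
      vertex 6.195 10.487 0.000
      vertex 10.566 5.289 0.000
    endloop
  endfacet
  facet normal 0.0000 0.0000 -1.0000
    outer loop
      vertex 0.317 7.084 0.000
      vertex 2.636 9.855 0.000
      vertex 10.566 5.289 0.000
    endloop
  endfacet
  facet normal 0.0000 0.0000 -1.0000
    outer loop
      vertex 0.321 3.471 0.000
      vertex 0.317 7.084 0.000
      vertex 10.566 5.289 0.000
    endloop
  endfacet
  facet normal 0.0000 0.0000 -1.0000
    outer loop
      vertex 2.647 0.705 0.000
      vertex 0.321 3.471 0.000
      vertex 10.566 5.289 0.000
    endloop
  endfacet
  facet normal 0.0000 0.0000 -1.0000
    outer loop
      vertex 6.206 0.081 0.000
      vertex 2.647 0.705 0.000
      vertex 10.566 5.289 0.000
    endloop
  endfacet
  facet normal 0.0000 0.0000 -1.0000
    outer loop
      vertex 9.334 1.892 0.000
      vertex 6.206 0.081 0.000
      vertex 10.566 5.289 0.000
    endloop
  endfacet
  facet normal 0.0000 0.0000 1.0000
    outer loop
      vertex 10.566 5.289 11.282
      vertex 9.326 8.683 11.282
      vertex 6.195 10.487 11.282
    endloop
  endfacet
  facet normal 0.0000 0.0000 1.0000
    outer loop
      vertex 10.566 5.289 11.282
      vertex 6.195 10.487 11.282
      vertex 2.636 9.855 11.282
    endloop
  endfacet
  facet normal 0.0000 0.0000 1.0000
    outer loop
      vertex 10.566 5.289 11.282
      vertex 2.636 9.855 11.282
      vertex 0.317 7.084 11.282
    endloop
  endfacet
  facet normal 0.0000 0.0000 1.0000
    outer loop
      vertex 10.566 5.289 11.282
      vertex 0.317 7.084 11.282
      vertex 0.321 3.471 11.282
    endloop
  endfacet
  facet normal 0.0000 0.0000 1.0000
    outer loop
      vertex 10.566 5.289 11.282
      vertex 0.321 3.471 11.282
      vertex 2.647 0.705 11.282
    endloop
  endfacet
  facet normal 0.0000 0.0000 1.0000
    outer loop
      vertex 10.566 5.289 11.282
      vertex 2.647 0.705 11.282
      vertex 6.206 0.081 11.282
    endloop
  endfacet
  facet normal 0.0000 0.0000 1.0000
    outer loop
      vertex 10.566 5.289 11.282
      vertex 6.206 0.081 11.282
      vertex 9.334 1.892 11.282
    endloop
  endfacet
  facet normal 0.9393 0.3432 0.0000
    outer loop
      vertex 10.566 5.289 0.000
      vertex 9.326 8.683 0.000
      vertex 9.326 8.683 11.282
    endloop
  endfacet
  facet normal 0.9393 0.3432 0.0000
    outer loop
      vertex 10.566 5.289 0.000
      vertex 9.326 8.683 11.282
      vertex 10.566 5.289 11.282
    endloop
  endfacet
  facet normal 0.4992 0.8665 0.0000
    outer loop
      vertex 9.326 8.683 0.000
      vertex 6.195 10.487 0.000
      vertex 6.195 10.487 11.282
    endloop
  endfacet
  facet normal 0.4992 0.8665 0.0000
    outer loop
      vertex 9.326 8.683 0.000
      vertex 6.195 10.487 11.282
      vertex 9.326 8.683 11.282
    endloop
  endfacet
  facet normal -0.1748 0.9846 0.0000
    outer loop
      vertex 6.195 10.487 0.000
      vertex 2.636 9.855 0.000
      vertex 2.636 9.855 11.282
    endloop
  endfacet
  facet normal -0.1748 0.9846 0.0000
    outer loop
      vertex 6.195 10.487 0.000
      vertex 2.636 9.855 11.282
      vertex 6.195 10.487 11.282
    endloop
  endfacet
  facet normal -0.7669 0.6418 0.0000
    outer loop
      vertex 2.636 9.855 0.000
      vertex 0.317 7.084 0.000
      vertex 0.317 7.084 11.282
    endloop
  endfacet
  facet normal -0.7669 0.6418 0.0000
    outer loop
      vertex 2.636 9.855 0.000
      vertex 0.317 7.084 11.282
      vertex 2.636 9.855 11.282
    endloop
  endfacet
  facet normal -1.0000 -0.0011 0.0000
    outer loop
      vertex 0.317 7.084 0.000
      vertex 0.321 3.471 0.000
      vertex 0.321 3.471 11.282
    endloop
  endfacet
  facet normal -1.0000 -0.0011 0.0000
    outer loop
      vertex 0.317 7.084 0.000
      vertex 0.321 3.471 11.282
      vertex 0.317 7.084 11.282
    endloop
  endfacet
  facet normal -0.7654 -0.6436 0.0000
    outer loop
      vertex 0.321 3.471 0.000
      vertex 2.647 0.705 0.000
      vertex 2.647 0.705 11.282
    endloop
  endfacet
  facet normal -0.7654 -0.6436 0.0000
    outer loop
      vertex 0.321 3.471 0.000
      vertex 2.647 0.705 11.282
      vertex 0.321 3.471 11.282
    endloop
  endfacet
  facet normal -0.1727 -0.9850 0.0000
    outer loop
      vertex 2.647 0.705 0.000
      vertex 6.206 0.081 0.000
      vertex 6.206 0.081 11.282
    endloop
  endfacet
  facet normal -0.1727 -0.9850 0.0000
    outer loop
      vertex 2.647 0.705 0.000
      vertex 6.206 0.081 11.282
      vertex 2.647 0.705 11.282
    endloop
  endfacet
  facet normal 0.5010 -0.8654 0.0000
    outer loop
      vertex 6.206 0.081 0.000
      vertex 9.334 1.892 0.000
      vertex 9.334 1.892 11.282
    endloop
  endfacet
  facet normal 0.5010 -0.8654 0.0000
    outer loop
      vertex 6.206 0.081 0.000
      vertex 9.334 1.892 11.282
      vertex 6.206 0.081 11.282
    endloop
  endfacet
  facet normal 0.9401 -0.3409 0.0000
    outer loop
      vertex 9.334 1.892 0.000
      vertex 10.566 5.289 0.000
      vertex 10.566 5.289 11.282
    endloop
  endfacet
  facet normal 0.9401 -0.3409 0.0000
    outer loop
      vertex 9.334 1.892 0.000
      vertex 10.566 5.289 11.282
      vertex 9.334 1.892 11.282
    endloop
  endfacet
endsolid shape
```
; perimeter-only toolpath
G21 ; units = mm
G90 ; absolute positioning
G28 ; home
; layer 1
G0 Z1.880
G0 X10.566 Y5.289
G1 X9.326 Y8.683
G1 X6.195 Y10.487
G1 X2.636 Y9.855
G1 X0.317 Y7.084
G1 X0.321 Y3.471
G1 X2.647 Y0.705
G1 X6.206 Y0.081
G1 X9.334 Y1.892
G1 X10.566 Y5.289
; layer 2
G0 Z3.761
G0 X10.566 Y5.289
G1 X9.326 Y8.683
G1 X6.195 Y10.487
G1 X2.636 Y9.855
G1 X0.317 Y7.084
G1 X0.321 Y3.471
G1 X2.647 Y0.705
G1 X6.206 Y0.081
G1 X9.334 Y1.892
G1 X10.566 Y5.289
; layer 3
G0 Z5.641
G0 X10.566 Y5.289
G1 X9.326 Y8.683
G1 X6.195 Y10.487
G1 X2.636 Y9.855
G1 X0.317 Y7.084
G1 X0.321 Y3.471
G1 X2.647 Y0.705
G1 X6.206 Y0.081
G1 X9.334 Y1.892
G1 X10.566 Y5.289
; layer 4
G0 Z7.521
G0 X10.566 Y5.289
G1 X9.326 Y8.683
G1 X6.195 Y10.487
G1 X2.636 Y9.855
G1 X0.317 Y7.084
G1 X0.321 Y3.471
G1 X2.647 Y0.705
G1 X6.206 Y0.081
G1 X9.334 Y1.892
G1 X10.566 Y5.289
; layer 5
G0 Z9.402
G0 X10.566 Y5.289
G1 X9.326 Y8.683
G1 X6.195 Y10.487
G1 X2.636 Y9.855
G1 X0.317 Y7.084
G1 X0.321 Y3.471
G1 X2.647 Y0.705
G1 X6.206 Y0.081
G1 X9.334 Y1.892
G1 X10.566 Y5.289
; layer 6
G0 Z11.282
G0 X10.566 Y5.289
G1 X9.326 Y8.683
G1 X6.195 Y10.487
G1 X2.636 Y9.855
G1 X0.317 Y7.084
G1 X0.321 Y3.471
G1 X2.647 Y0.705
G1 X6.206 Y0.081
G1 X9.334 Y1.892
G1 X10.566 Y5.289
M2 ; end

The solid is a regular 9-sided prism (a cylinder approximated with 9 flat sides), circumscribed radius ≈ 5.28 mm, height ≈ 11.3 mm. Slicing at Δz = 1.880 mm — 6 equal slices spanning the solid's height, so layer i sits at z = i·h/6 — gives 6 non-empty perimeters. Each is a 9-segment closed polygon; G0 lifts to the layer z and rapids to the start vertex, then G1 traces the edges.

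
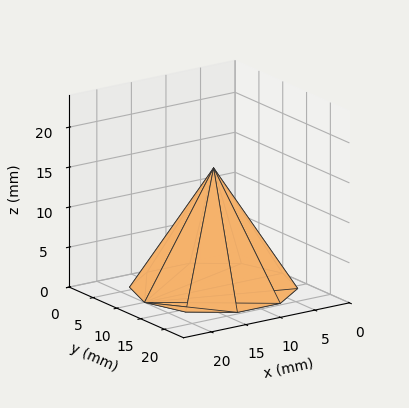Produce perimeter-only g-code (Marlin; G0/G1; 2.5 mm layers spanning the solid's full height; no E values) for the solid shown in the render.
Reading the render: the shape is a regular 10-sided pyramid, base circumscribed radius ≈ 10 mm, apex at z ≈ 15 mm (dimensions read to the nearest mm from the axis ticks). For the g-code, the solid's height is divided into equal slices at the stated Δz and each level perimeter traced with G1 moves after a G0 lift.

; perimeter-only toolpath
G21 ; units = mm
G90 ; absolute positioning
G28 ; home
; layer 1
G0 Z2.5
G0 X18.3 Y10.0
G1 X16.8 Y14.9
G1 X12.6 Y17.9
G1 X7.4 Y17.9
G1 X3.2 Y14.9
G1 X1.7 Y10.0
G1 X3.2 Y5.1
G1 X7.4 Y2.1
G1 X12.6 Y2.1
G1 X16.8 Y5.1
G1 X18.3 Y10.0
; layer 2
G0 Z5.0
G0 X16.7 Y10.0
G1 X15.4 Y13.9
G1 X12.1 Y16.3
G1 X7.9 Y16.3
G1 X4.6 Y13.9
G1 X3.3 Y10.0
G1 X4.6 Y6.1
G1 X7.9 Y3.7
G1 X12.1 Y3.7
G1 X15.4 Y6.1
G1 X16.7 Y10.0
; layer 3
G0 Z7.5
G0 X15.0 Y10.0
G1 X14.1 Y12.9
G1 X11.6 Y14.8
G1 X8.4 Y14.8
G1 X6.0 Y12.9
G1 X5.0 Y10.0
G1 X6.0 Y7.0
G1 X8.4 Y5.2
G1 X11.6 Y5.2
G1 X14.1 Y7.0
G1 X15.0 Y10.0
; layer 4
G0 Z10.0
G0 X13.3 Y10.0
G1 X12.7 Y12.0
G1 X11.0 Y13.2
G1 X9.0 Y13.2
G1 X7.3 Y12.0
G1 X6.7 Y10.0
G1 X7.3 Y8.0
G1 X9.0 Y6.8
G1 X11.0 Y6.8
G1 X12.7 Y8.0
G1 X13.3 Y10.0
; layer 5
G0 Z12.5
G0 X11.7 Y10.0
G1 X11.3 Y11.0
G1 X10.5 Y11.6
G1 X9.5 Y11.6
G1 X8.7 Y11.0
G1 X8.3 Y10.0
G1 X8.7 Y9.0
G1 X9.5 Y8.4
G1 X10.5 Y8.4
G1 X11.3 Y9.0
G1 X11.7 Y10.0
M2 ; end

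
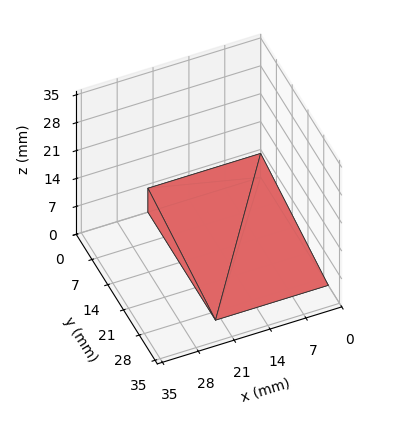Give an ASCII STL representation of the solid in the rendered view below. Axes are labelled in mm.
Reading the render: the shape is a wedge (ramp): 22 × 30 mm base, rising to 6 mm along the y=0 edge and sloping linearly to z=0 at y=30 (dimensions read to the nearest mm from the axis ticks). For the STL, each face is triangulated and given an outward normal.

solid part
  facet normal 0.0000 0.0000 -1.0000
    outer loop
      vertex 22.00 30.00 0.00
      vertex 22.00 0.00 0.00
      vertex 0.00 0.00 0.00
    endloop
  endfacet
  facet normal 0.0000 0.0000 -1.0000
    outer loop
      vertex 0.00 30.00 0.00
      vertex 22.00 30.00 0.00
      vertex 0.00 0.00 0.00
    endloop
  endfacet
  facet normal 0.0000 -1.0000 0.0000
    outer loop
      vertex 0.00 0.00 0.00
      vertex 22.00 0.00 0.00
      vertex 22.00 0.00 6.00
    endloop
  endfacet
  facet normal 0.0000 -1.0000 0.0000
    outer loop
      vertex 0.00 0.00 0.00
      vertex 22.00 0.00 6.00
      vertex 0.00 0.00 6.00
    endloop
  endfacet
  facet normal 0.0000 0.1961 0.9806
    outer loop
      vertex 0.00 0.00 6.00
      vertex 22.00 0.00 6.00
      vertex 22.00 30.00 0.00
    endloop
  endfacet
  facet normal 0.0000 0.1961 0.9806
    outer loop
      vertex 0.00 0.00 6.00
      vertex 22.00 30.00 0.00
      vertex 0.00 30.00 0.00
    endloop
  endfacet
  facet normal -1.0000 0.0000 0.0000
    outer loop
      vertex 0.00 0.00 6.00
      vertex 0.00 30.00 0.00
      vertex 0.00 0.00 0.00
    endloop
  endfacet
  facet normal 1.0000 0.0000 0.0000
    outer loop
      vertex 22.00 0.00 0.00
      vertex 22.00 30.00 0.00
      vertex 22.00 0.00 6.00
    endloop
  endfacet
endsolid part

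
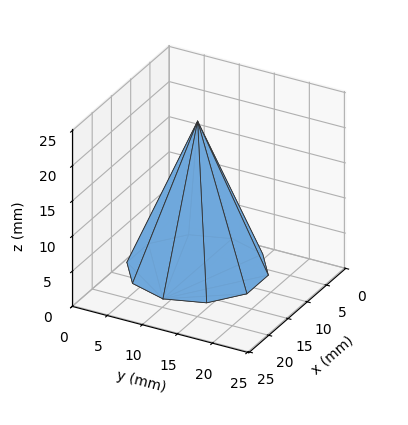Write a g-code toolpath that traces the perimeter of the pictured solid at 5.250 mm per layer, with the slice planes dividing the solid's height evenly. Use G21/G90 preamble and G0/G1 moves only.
Reading the render: the shape is a regular 10-sided pyramid, base circumscribed radius ≈ 9 mm, apex at z ≈ 21 mm (dimensions read to the nearest mm from the axis ticks). For the g-code, the solid's height is divided into equal slices at the stated Δz and each level perimeter traced with G1 moves after a G0 lift.

; perimeter-only toolpath
G21 ; units = mm
G90 ; absolute positioning
G28 ; home
; layer 1
G0 Z5.250
G0 X15.750 Y9.000
G1 X14.461 Y12.967
G1 X11.086 Y15.420
G1 X6.914 Y15.420
G1 X3.539 Y12.967
G1 X2.250 Y9.000
G1 X3.539 Y5.032
G1 X6.914 Y2.580
G1 X11.086 Y2.580
G1 X14.461 Y5.032
G1 X15.750 Y9.000
; layer 2
G0 Z10.500
G0 X13.500 Y9.000
G1 X12.640 Y11.645
G1 X10.390 Y13.280
G1 X7.610 Y13.280
G1 X5.359 Y11.645
G1 X4.500 Y9.000
G1 X5.359 Y6.355
G1 X7.610 Y4.720
G1 X10.390 Y4.720
G1 X12.640 Y6.355
G1 X13.500 Y9.000
; layer 3
G0 Z15.750
G0 X11.250 Y9.000
G1 X10.820 Y10.322
G1 X9.695 Y11.140
G1 X8.305 Y11.140
G1 X7.180 Y10.322
G1 X6.750 Y9.000
G1 X7.180 Y7.678
G1 X8.305 Y6.860
G1 X9.695 Y6.860
G1 X10.820 Y7.678
G1 X11.250 Y9.000
M2 ; end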